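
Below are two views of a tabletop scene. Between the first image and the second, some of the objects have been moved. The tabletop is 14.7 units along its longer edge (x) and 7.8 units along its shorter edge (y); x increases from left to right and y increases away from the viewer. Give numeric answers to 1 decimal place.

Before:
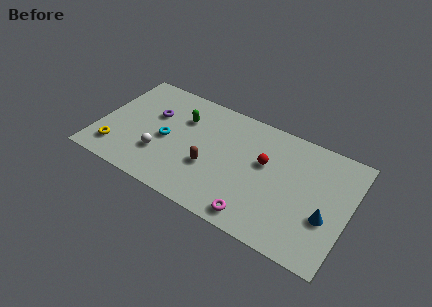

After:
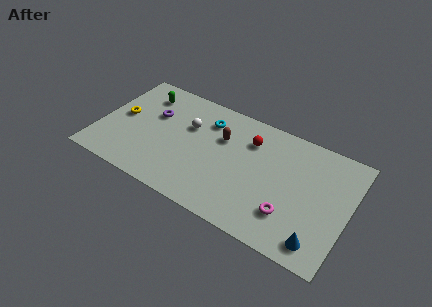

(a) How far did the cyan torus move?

3.2

The cyan torus was near (4.0, 3.6) before and (6.1, 6.0) after, so it travelled √(2.1² + 2.4²) ≈ 3.2 units.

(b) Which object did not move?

the purple torus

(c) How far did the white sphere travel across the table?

3.0

The white sphere moved from about (3.8, 2.4) to (5.1, 5.1), a distance of √(1.3² + 2.7²) ≈ 3.0.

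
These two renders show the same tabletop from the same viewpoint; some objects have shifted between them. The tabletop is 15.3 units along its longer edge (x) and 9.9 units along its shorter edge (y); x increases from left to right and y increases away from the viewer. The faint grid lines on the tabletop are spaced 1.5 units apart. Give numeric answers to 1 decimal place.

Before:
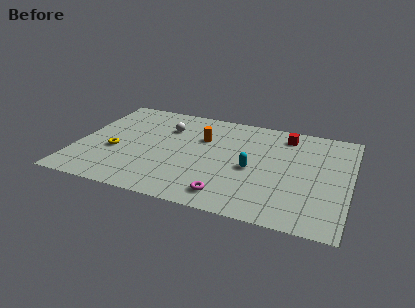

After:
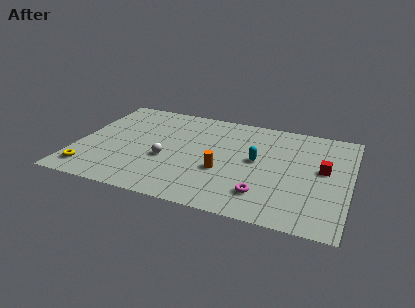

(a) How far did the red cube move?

3.6

The red cube was near (11.5, 8.3) before and (13.8, 5.5) after, so it travelled √(2.3² + 2.8²) ≈ 3.6 units.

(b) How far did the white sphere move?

3.2

From (4.8, 7.1) to (5.1, 3.9), the white sphere covered √(0.3² + 3.2²) ≈ 3.2 units.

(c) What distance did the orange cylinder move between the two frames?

3.2

The orange cylinder moved from about (6.9, 6.6) to (8.3, 3.7), a distance of √(1.4² + 2.9²) ≈ 3.2.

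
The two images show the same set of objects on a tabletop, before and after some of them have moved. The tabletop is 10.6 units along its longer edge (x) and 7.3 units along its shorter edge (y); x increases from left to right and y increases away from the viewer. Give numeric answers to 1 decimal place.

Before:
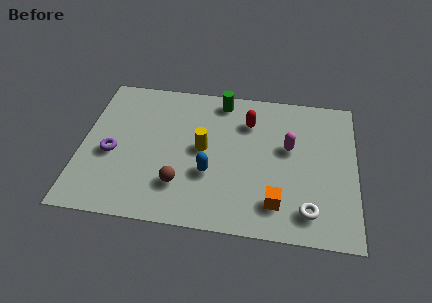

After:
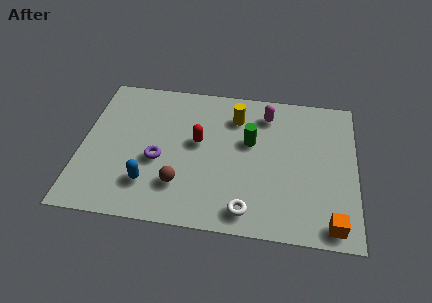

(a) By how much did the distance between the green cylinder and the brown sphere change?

-1.1

They were about 4.7 units apart before and 3.6 after — 1.1 units closer together.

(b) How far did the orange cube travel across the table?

2.2

The orange cube moved from about (7.6, 1.5) to (9.7, 0.8), a distance of √(2.1² + 0.7²) ≈ 2.2.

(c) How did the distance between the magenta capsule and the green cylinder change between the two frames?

-1.8

Before: roughly 3.4 units apart; after: 1.6. That's 1.8 units closer together.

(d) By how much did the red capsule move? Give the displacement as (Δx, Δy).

(-1.9, -1.3)

From the two frames, the red capsule sits at roughly (6.4, 5.4) before and (4.5, 4.1) after.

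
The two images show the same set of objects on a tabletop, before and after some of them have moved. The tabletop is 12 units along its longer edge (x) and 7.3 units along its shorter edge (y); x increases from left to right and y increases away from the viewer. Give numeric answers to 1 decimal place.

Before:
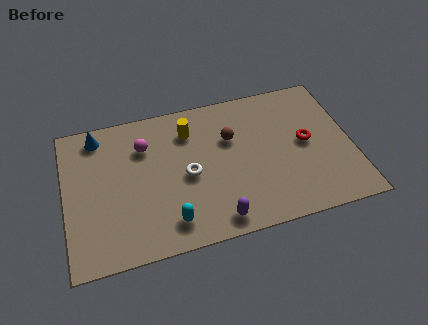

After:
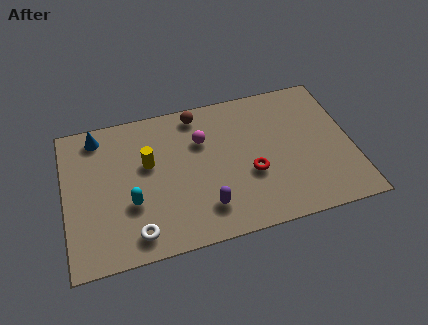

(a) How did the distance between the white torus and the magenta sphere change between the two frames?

+2.4

They were about 2.5 units apart before and 4.9 after — 2.4 units further apart.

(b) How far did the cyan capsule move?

2.0

The cyan capsule was near (4.2, 1.3) before and (2.7, 2.6) after, so it travelled √(1.5² + 1.3²) ≈ 2.0 units.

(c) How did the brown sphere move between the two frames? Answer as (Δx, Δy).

(-1.3, 1.6)

From the two frames, the brown sphere sits at roughly (7.0, 4.8) before and (5.7, 6.4) after.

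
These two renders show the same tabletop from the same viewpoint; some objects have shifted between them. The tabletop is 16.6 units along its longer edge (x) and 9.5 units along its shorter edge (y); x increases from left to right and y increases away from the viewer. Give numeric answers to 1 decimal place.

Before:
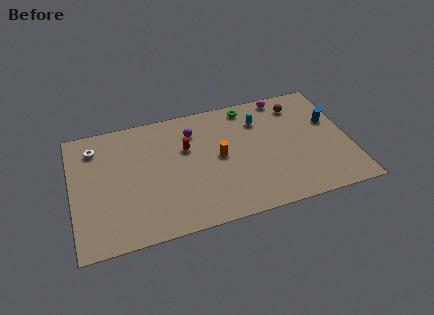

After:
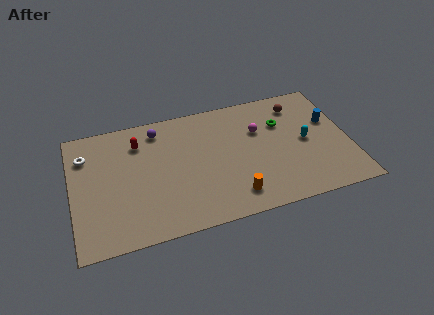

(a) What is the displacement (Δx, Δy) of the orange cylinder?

(0.6, -3.2)

From the two frames, the orange cylinder sits at roughly (8.8, 4.9) before and (9.4, 1.7) after.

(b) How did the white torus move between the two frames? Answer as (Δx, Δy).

(-0.6, -0.5)

The white torus started near (1.5, 7.6) and ended near (0.9, 7.1).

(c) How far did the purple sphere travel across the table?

2.2

The purple sphere was near (7.4, 7.3) before and (5.3, 8.0) after, so it travelled √(2.1² + 0.7²) ≈ 2.2 units.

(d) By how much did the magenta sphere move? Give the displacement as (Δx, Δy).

(-1.7, -2.3)

The magenta sphere was at about (13.0, 8.6) and moved to about (11.3, 6.3).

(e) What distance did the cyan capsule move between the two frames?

3.5

The cyan capsule was near (11.4, 7.1) before and (14.0, 4.7) after, so it travelled √(2.6² + 2.4²) ≈ 3.5 units.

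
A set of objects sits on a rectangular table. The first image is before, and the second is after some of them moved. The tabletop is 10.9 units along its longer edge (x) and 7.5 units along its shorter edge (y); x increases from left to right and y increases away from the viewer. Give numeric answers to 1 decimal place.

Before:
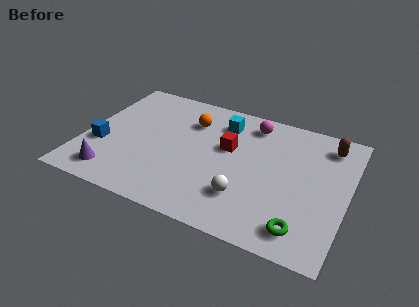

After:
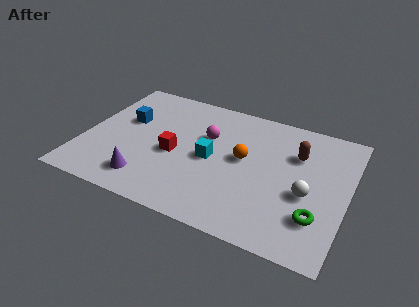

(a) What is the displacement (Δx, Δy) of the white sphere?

(2.4, 1.1)

The white sphere started near (6.9, 2.0) and ended near (9.3, 3.1).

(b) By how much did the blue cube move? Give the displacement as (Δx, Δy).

(0.8, 1.9)

The blue cube was at about (0.8, 2.7) and moved to about (1.6, 4.6).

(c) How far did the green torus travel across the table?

0.9

The green torus was near (9.3, 1.2) before and (9.8, 2.0) after, so it travelled √(0.5² + 0.8²) ≈ 0.9 units.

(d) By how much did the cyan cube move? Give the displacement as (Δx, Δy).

(-0.2, -2.3)

The cyan cube was at about (5.5, 5.9) and moved to about (5.3, 3.6).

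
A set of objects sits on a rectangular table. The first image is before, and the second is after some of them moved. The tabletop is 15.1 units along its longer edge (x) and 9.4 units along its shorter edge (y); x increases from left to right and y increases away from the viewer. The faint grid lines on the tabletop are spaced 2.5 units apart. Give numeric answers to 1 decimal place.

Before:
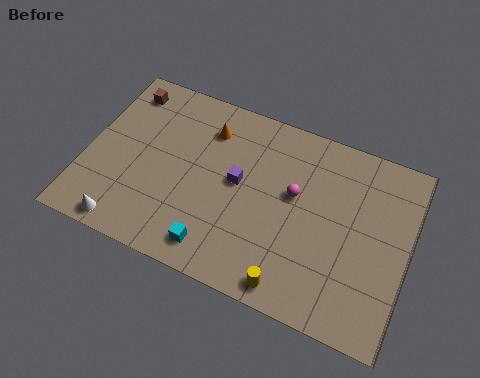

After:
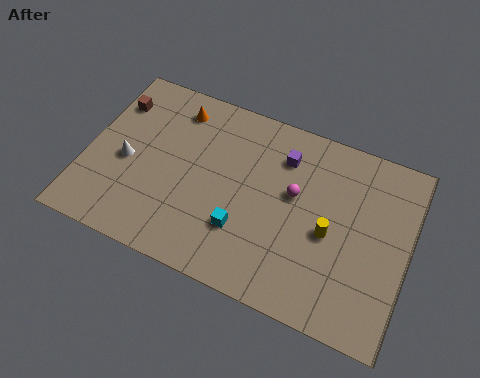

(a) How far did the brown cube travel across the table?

0.9

From (1.3, 7.9) to (0.9, 7.1), the brown cube covered √(0.4² + 0.8²) ≈ 0.9 units.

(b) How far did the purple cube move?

2.8

From (7.1, 5.1) to (9.0, 7.2), the purple cube covered √(1.9² + 2.1²) ≈ 2.8 units.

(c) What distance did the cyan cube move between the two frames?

1.8

From (6.5, 1.4) to (7.6, 2.8), the cyan cube covered √(1.1² + 1.4²) ≈ 1.8 units.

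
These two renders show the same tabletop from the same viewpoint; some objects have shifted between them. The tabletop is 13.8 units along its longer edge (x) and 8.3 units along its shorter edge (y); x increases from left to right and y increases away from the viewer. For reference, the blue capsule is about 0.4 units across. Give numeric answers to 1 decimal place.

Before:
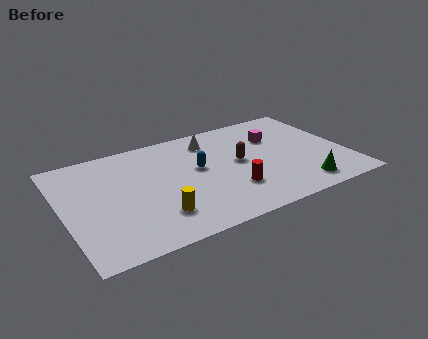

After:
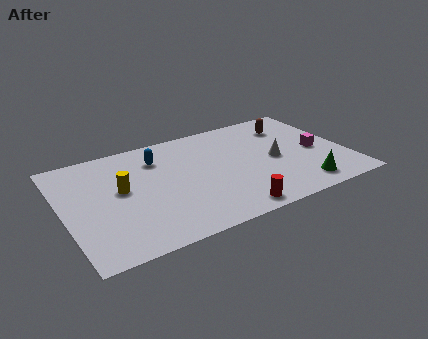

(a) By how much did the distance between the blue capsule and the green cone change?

+2.4

They were about 5.7 units apart before and 8.1 after — 2.4 units further apart.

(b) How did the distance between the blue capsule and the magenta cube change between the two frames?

+3.9

The distance was about 4.1 in the first image and 8.0 in the second, so they moved 3.9 units further apart.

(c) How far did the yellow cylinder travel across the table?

3.0

The yellow cylinder moved from about (4.2, 2.0) to (2.8, 4.6), a distance of √(1.4² + 2.6²) ≈ 3.0.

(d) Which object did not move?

the green cone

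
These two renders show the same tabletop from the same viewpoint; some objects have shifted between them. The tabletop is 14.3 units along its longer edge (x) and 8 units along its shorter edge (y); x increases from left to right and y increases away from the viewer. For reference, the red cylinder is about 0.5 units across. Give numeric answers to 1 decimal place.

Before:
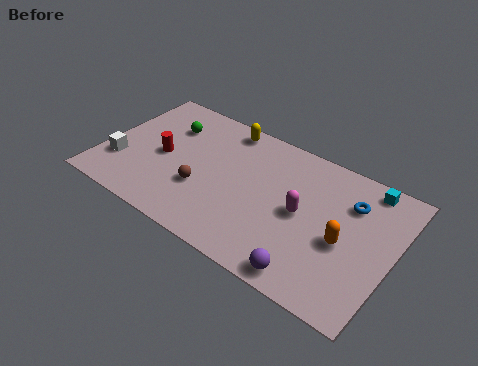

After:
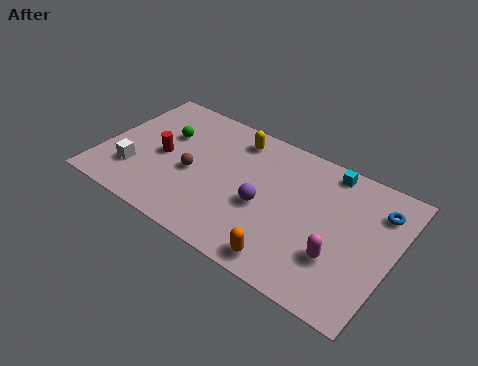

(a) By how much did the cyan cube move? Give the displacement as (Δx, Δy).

(-1.9, 0.0)

The cyan cube started near (12.6, 7.1) and ended near (10.7, 7.1).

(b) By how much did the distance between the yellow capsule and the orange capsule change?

-0.7

The distance was about 7.4 in the first image and 6.7 in the second, so they moved 0.7 units closer together.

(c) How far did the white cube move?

0.8

The white cube was near (1.0, 2.4) before and (1.8, 2.2) after, so it travelled √(0.8² + 0.2²) ≈ 0.8 units.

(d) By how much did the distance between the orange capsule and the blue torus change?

+3.9

Before: roughly 2.3 units apart; after: 6.2. That's 3.9 units further apart.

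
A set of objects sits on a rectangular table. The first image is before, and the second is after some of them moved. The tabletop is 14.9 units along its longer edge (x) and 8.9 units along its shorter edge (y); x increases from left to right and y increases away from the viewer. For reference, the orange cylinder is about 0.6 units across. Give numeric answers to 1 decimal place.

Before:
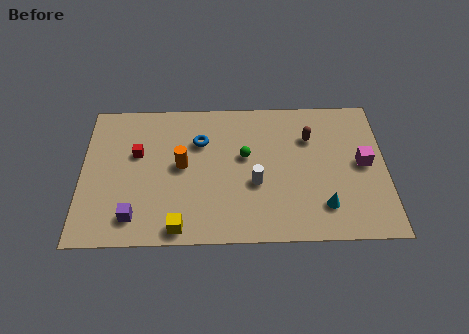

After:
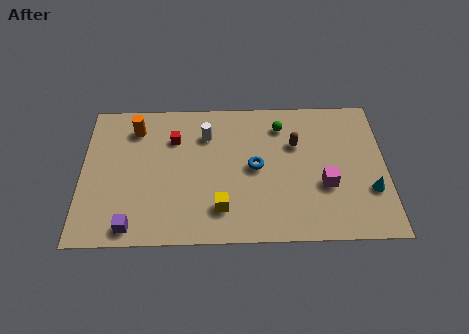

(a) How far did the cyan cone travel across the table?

2.5

The cyan cone moved from about (11.8, 2.0) to (14.1, 2.9), a distance of √(2.3² + 0.9²) ≈ 2.5.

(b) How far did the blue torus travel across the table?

3.2

The blue torus was near (5.8, 6.2) before and (8.5, 4.5) after, so it travelled √(2.7² + 1.7²) ≈ 3.2 units.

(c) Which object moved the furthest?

the white cylinder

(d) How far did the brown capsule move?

0.8

From (11.2, 6.3) to (10.5, 5.9), the brown capsule covered √(0.7² + 0.4²) ≈ 0.8 units.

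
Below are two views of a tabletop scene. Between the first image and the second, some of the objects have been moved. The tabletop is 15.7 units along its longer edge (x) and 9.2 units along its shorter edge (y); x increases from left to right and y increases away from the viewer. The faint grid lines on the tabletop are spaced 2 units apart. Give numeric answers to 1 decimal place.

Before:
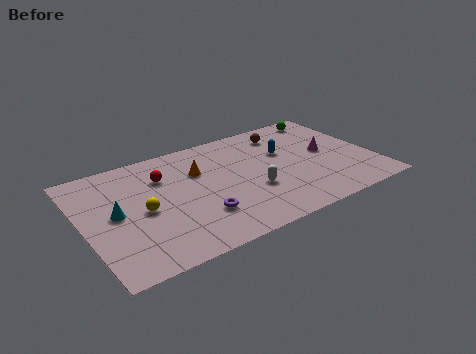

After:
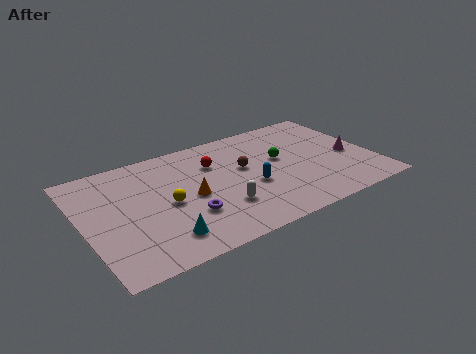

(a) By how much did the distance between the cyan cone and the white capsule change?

-3.9

They were about 7.3 units apart before and 3.4 after — 3.9 units closer together.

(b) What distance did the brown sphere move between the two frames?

3.3

From (11.4, 7.5) to (8.8, 5.4), the brown sphere covered √(2.6² + 2.1²) ≈ 3.3 units.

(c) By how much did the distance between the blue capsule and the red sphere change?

-3.4

The distance was about 6.6 in the first image and 3.2 in the second, so they moved 3.4 units closer together.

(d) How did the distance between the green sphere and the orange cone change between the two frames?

-2.6

They were about 7.8 units apart before and 5.2 after — 2.6 units closer together.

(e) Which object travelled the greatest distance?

the green sphere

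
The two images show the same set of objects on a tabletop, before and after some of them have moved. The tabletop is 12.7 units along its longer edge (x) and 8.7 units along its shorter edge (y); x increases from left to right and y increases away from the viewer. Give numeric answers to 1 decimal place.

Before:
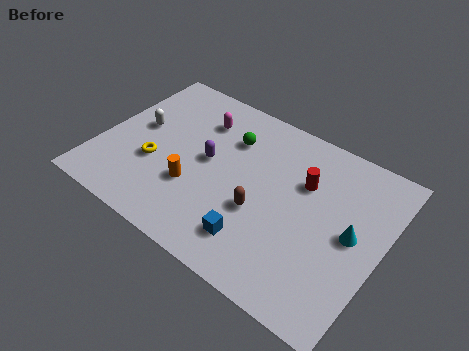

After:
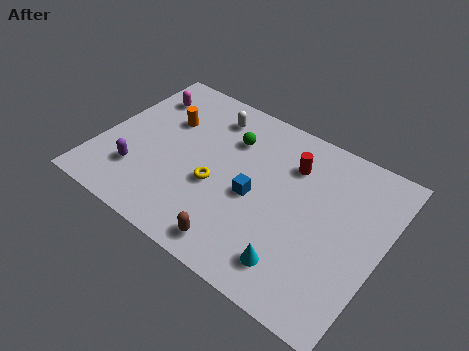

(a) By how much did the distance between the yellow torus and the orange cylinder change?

+1.7

They were about 1.9 units apart before and 3.6 after — 1.7 units further apart.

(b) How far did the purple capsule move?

3.6

The purple capsule moved from about (4.8, 4.6) to (2.0, 2.3), a distance of √(2.8² + 2.3²) ≈ 3.6.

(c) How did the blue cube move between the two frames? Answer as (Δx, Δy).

(-0.5, 2.1)

The blue cube started near (7.6, 1.8) and ended near (7.1, 3.9).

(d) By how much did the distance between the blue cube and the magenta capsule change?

+0.4

They were about 6.0 units apart before and 6.4 after — 0.4 units further apart.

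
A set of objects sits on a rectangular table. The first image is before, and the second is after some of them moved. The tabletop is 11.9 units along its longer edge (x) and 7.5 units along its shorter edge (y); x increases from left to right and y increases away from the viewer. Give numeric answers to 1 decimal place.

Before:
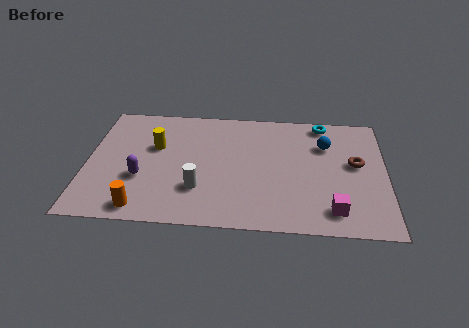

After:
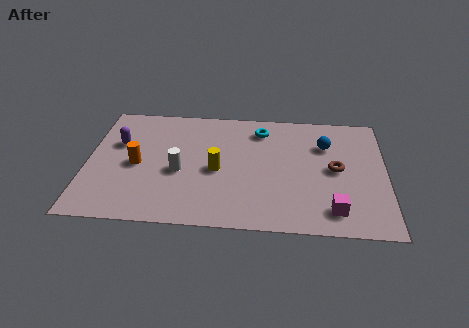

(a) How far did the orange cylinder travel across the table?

2.6

The orange cylinder moved from about (2.3, 0.9) to (2.0, 3.5), a distance of √(0.3² + 2.6²) ≈ 2.6.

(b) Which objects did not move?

the magenta cube and the blue sphere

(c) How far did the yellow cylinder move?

2.8

The yellow cylinder moved from about (2.7, 4.7) to (5.2, 3.4), a distance of √(2.5² + 1.3²) ≈ 2.8.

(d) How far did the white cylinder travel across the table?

1.3

The white cylinder moved from about (4.5, 2.2) to (3.7, 3.2), a distance of √(0.8² + 1.0²) ≈ 1.3.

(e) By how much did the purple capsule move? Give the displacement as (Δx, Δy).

(-1.0, 2.1)

From the two frames, the purple capsule sits at roughly (2.2, 2.7) before and (1.2, 4.8) after.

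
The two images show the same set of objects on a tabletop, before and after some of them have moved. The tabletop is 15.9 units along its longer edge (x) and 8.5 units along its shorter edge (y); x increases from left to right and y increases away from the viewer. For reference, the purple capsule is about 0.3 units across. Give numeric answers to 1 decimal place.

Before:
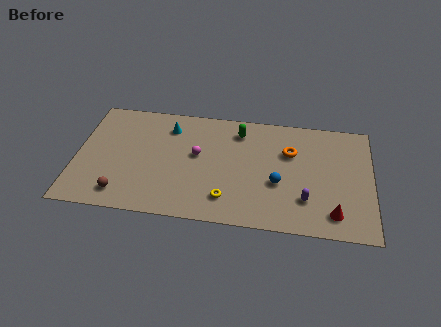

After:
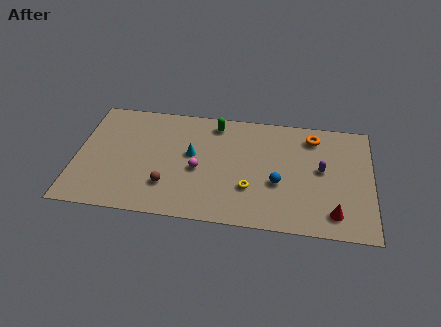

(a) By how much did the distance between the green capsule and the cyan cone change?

-1.0

They were about 3.8 units apart before and 2.8 after — 1.0 units closer together.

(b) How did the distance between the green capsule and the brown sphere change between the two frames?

-2.7

Before: roughly 8.2 units apart; after: 5.5. That's 2.7 units closer together.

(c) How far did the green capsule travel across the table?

1.4

From (8.7, 6.9) to (7.4, 7.3), the green capsule covered √(1.3² + 0.4²) ≈ 1.4 units.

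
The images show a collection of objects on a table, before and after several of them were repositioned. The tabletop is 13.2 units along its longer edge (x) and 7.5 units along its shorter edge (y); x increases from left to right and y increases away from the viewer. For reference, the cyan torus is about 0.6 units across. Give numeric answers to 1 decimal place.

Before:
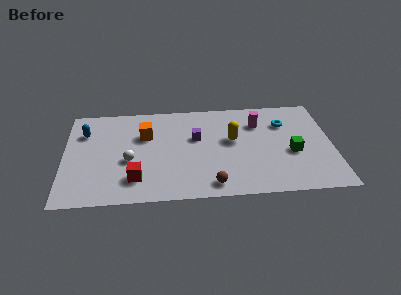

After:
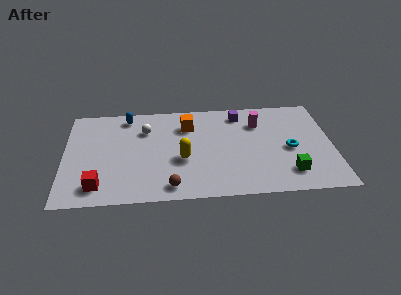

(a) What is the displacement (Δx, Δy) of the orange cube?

(2.1, 0.6)

From the two frames, the orange cube sits at roughly (4.0, 5.0) before and (6.1, 5.6) after.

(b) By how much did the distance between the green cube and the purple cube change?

+0.3

They were about 4.9 units apart before and 5.2 after — 0.3 units further apart.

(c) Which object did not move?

the magenta cylinder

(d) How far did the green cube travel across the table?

1.5

From (11.2, 3.1) to (11.0, 1.6), the green cube covered √(0.2² + 1.5²) ≈ 1.5 units.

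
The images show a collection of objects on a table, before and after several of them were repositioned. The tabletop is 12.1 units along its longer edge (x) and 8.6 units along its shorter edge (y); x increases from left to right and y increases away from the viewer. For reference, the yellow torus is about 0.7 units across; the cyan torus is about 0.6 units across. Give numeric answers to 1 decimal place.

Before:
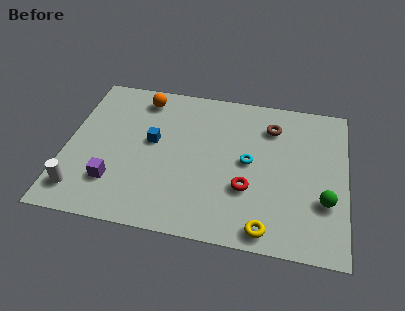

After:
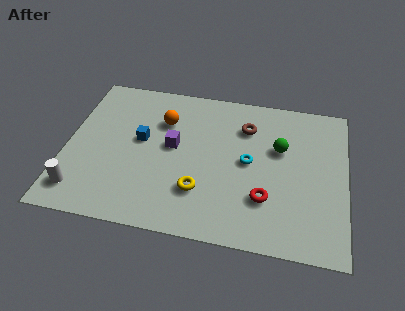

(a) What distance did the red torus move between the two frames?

0.9

From (7.9, 2.9) to (8.7, 2.5), the red torus covered √(0.8² + 0.4²) ≈ 0.9 units.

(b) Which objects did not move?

the white cylinder and the cyan torus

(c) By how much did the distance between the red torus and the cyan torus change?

+0.6

Before: roughly 1.5 units apart; after: 2.1. That's 0.6 units further apart.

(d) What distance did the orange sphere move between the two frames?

1.6

The orange sphere was near (3.1, 7.3) before and (4.1, 6.1) after, so it travelled √(1.0² + 1.2²) ≈ 1.6 units.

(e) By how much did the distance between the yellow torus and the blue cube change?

-2.8

Before: roughly 6.4 units apart; after: 3.6. That's 2.8 units closer together.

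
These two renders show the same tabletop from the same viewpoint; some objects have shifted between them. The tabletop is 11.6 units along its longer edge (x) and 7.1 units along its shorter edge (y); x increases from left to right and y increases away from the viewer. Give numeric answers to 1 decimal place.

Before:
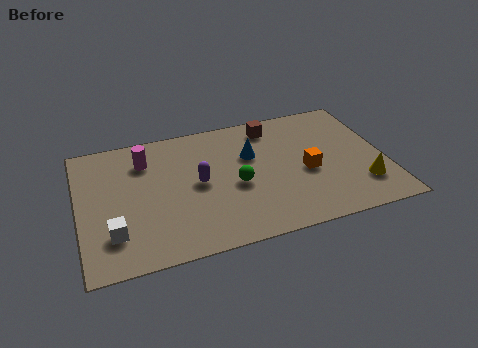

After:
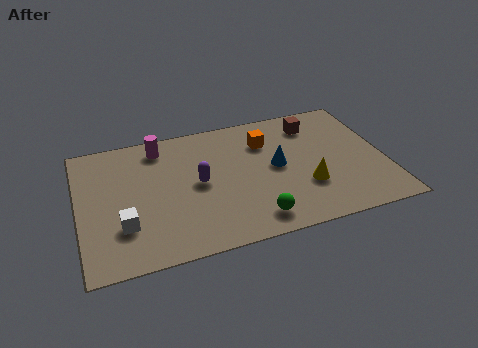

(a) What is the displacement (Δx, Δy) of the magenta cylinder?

(0.6, 0.6)

The magenta cylinder was at about (2.6, 5.4) and moved to about (3.2, 6.0).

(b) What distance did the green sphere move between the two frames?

2.1

From (5.9, 3.1) to (6.4, 1.1), the green sphere covered √(0.5² + 2.0²) ≈ 2.1 units.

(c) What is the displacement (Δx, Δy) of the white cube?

(0.4, 0.3)

The white cube started near (1.2, 1.8) and ended near (1.6, 2.1).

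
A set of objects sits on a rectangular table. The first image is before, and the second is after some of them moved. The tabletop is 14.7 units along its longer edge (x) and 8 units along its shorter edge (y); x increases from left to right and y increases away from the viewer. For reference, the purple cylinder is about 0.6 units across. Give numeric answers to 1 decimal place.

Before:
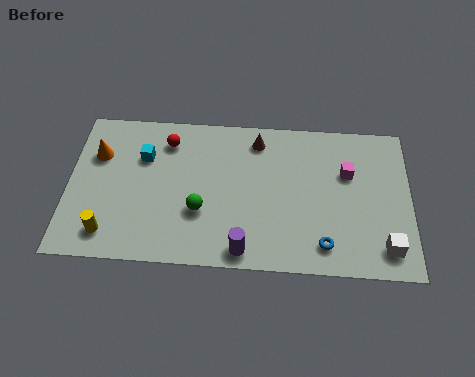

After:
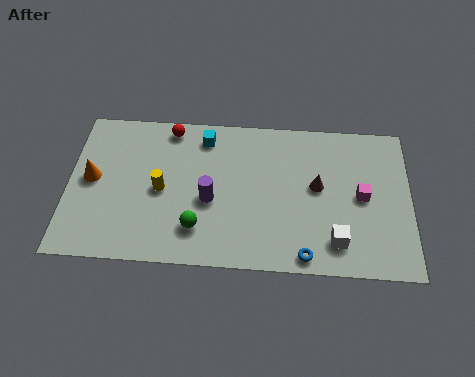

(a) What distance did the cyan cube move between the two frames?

2.9

From (3.2, 5.5) to (5.8, 6.7), the cyan cube covered √(2.6² + 1.2²) ≈ 2.9 units.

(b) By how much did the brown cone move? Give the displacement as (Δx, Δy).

(2.6, -2.3)

From the two frames, the brown cone sits at roughly (8.1, 6.7) before and (10.7, 4.4) after.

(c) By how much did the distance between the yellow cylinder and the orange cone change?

-1.1

The distance was about 4.1 in the first image and 3.0 in the second, so they moved 1.1 units closer together.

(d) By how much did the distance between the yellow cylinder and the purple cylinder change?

-3.7

They were about 5.8 units apart before and 2.1 after — 3.7 units closer together.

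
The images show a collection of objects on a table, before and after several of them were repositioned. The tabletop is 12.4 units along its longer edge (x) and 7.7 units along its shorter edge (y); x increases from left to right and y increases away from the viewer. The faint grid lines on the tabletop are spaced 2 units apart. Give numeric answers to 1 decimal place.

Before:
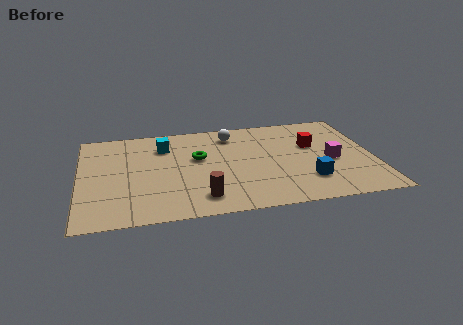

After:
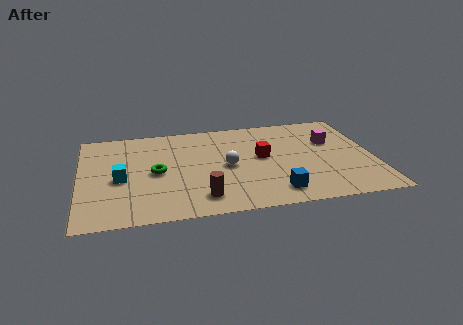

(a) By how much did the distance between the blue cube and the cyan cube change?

-0.3

The distance was about 7.0 in the first image and 6.7 in the second, so they moved 0.3 units closer together.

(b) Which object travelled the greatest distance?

the cyan cube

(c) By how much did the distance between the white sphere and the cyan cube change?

+1.6

The distance was about 2.9 in the first image and 4.5 in the second, so they moved 1.6 units further apart.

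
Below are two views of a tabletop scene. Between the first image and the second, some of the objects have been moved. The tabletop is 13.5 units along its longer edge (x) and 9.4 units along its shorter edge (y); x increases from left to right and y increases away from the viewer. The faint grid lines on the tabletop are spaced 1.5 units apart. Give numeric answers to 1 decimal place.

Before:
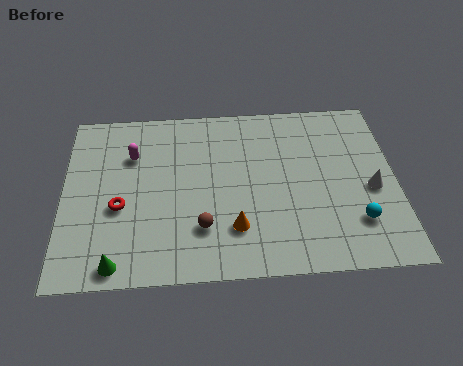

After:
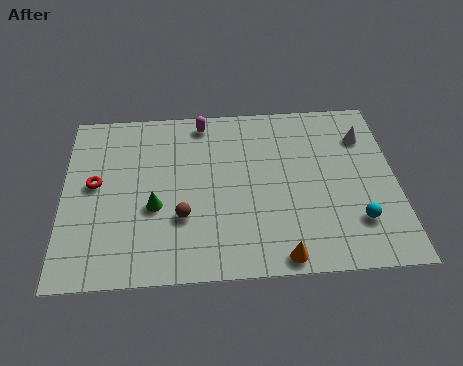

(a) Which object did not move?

the cyan sphere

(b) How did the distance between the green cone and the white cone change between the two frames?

-1.6

The distance was about 10.8 in the first image and 9.2 in the second, so they moved 1.6 units closer together.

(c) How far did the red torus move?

1.6

The red torus was near (2.3, 3.8) before and (1.3, 5.1) after, so it travelled √(1.0² + 1.3²) ≈ 1.6 units.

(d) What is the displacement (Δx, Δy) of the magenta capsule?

(2.9, 1.7)

From the two frames, the magenta capsule sits at roughly (2.8, 6.6) before and (5.7, 8.3) after.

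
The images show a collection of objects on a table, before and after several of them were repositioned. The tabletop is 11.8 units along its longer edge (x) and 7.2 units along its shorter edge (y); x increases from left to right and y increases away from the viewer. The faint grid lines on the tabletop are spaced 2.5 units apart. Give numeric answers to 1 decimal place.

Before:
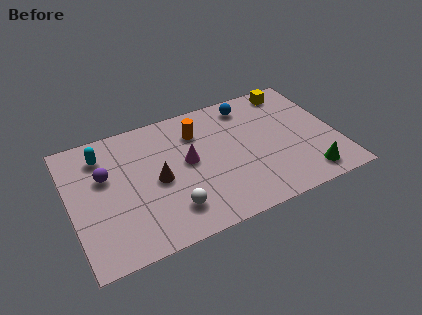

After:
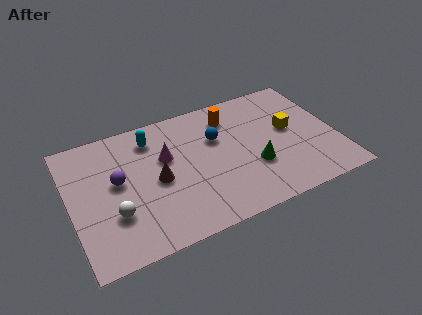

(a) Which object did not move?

the brown cone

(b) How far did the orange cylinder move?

1.5

The orange cylinder was near (5.8, 5.4) before and (7.3, 5.7) after, so it travelled √(1.5² + 0.3²) ≈ 1.5 units.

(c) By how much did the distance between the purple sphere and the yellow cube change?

-1.1

They were about 8.8 units apart before and 7.7 after — 1.1 units closer together.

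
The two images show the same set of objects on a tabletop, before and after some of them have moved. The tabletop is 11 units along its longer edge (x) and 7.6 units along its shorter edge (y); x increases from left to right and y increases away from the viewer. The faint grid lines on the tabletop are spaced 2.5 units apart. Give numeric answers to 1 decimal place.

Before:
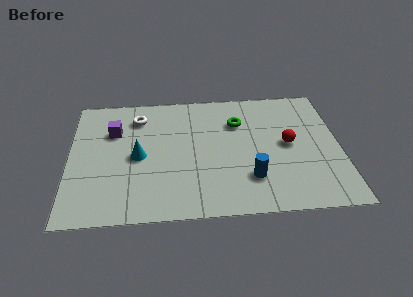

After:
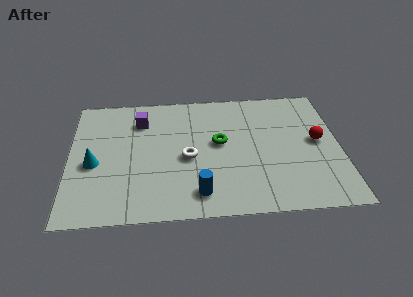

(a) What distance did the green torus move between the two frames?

1.4

The green torus moved from about (6.9, 5.4) to (6.1, 4.2), a distance of √(0.8² + 1.2²) ≈ 1.4.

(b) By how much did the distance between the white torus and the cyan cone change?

+1.4

Before: roughly 2.4 units apart; after: 3.8. That's 1.4 units further apart.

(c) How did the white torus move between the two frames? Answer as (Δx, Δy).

(2.0, -2.6)

The white torus was at about (2.8, 6.0) and moved to about (4.8, 3.4).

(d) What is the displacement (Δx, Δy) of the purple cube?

(1.1, 0.6)

From the two frames, the purple cube sits at roughly (1.8, 5.2) before and (2.9, 5.8) after.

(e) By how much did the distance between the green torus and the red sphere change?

+1.5

The distance was about 2.5 in the first image and 4.0 in the second, so they moved 1.5 units further apart.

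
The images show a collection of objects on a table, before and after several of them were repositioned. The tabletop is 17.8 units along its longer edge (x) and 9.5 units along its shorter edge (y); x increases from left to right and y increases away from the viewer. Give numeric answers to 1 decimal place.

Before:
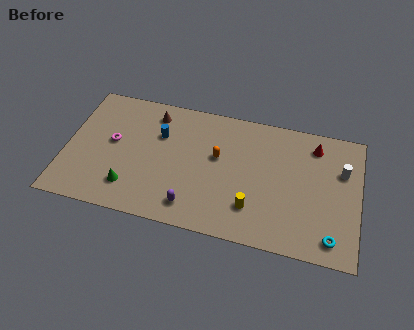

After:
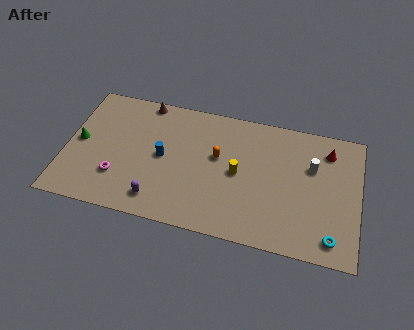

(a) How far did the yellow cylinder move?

2.5

The yellow cylinder moved from about (11.5, 2.4) to (10.5, 4.7), a distance of √(1.0² + 2.3²) ≈ 2.5.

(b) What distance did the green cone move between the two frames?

4.3

The green cone was near (4.1, 2.1) before and (0.8, 4.8) after, so it travelled √(3.3² + 2.7²) ≈ 4.3 units.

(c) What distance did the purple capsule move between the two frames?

2.1

The purple capsule was near (7.9, 1.6) before and (5.8, 1.6) after, so it travelled √(2.1² + 0.0²) ≈ 2.1 units.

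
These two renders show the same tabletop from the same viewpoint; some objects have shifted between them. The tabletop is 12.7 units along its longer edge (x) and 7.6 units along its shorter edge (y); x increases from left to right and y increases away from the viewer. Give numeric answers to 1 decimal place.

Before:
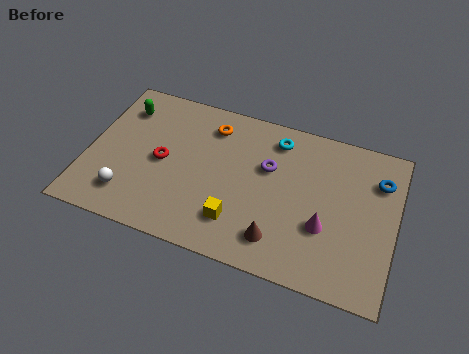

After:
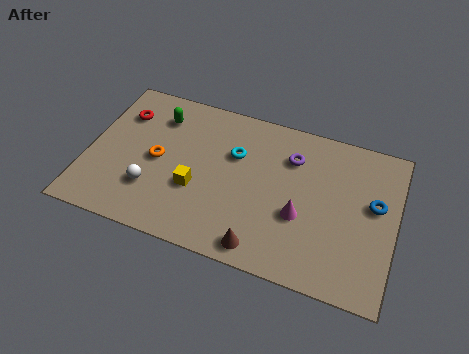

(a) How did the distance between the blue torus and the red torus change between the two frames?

+1.7

The distance was about 9.0 in the first image and 10.7 in the second, so they moved 1.7 units further apart.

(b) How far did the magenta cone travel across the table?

1.0

The magenta cone moved from about (9.9, 2.7) to (8.9, 2.9), a distance of √(1.0² + 0.2²) ≈ 1.0.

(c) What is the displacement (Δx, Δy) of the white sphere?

(0.9, 0.6)

The white sphere started near (1.9, 1.6) and ended near (2.8, 2.2).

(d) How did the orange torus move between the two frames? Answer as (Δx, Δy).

(-2.0, -2.4)

From the two frames, the orange torus sits at roughly (4.9, 6.1) before and (2.9, 3.7) after.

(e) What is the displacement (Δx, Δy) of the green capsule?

(1.5, 0.0)

The green capsule started near (1.2, 5.9) and ended near (2.7, 5.9).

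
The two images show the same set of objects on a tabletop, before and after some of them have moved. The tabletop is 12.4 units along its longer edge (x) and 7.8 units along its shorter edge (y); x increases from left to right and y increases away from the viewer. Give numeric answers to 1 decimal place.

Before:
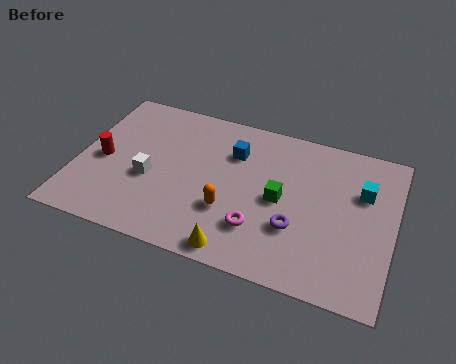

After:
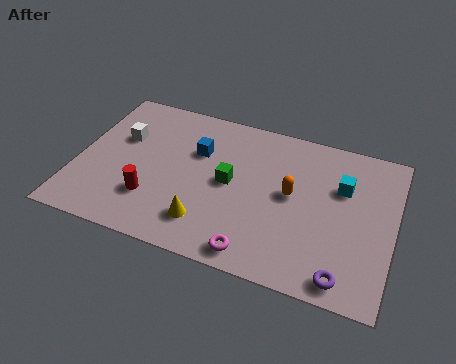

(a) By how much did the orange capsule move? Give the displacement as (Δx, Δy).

(2.3, 1.6)

From the two frames, the orange capsule sits at roughly (6.1, 2.6) before and (8.4, 4.2) after.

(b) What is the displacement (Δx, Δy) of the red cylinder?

(2.1, -1.4)

The red cylinder started near (1.0, 3.6) and ended near (3.1, 2.2).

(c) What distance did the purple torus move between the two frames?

2.6

The purple torus was near (8.7, 2.6) before and (10.7, 0.9) after, so it travelled √(2.0² + 1.7²) ≈ 2.6 units.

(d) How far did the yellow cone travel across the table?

1.6

The yellow cone was near (6.6, 0.8) before and (5.3, 1.7) after, so it travelled √(1.3² + 0.9²) ≈ 1.6 units.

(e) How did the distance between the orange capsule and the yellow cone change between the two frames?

+2.1

Before: roughly 1.9 units apart; after: 4.0. That's 2.1 units further apart.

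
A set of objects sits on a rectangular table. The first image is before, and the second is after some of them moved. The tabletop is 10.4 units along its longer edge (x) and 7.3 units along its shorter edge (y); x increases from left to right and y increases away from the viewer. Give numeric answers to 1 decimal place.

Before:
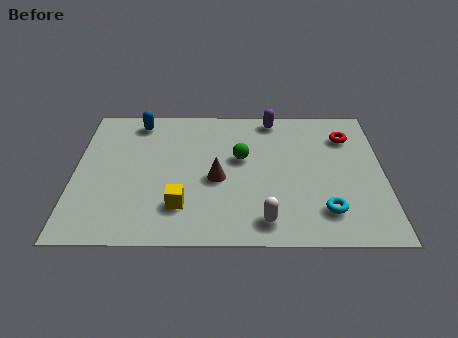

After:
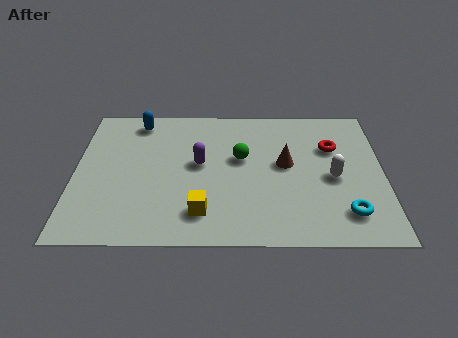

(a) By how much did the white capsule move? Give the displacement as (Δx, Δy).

(2.3, 2.2)

The white capsule was at about (6.4, 1.1) and moved to about (8.7, 3.3).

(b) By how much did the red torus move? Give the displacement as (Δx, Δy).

(-0.5, -0.6)

The red torus was at about (9.2, 5.5) and moved to about (8.7, 4.9).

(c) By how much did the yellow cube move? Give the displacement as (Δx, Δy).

(0.7, -0.3)

The yellow cube was at about (3.6, 1.8) and moved to about (4.3, 1.5).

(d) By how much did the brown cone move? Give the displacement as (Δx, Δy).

(2.3, 0.8)

From the two frames, the brown cone sits at roughly (4.8, 3.2) before and (7.1, 4.0) after.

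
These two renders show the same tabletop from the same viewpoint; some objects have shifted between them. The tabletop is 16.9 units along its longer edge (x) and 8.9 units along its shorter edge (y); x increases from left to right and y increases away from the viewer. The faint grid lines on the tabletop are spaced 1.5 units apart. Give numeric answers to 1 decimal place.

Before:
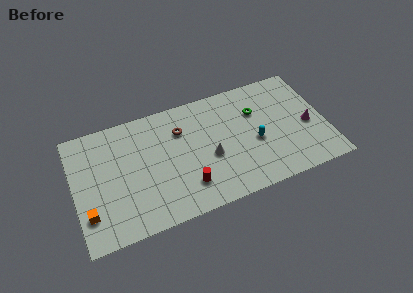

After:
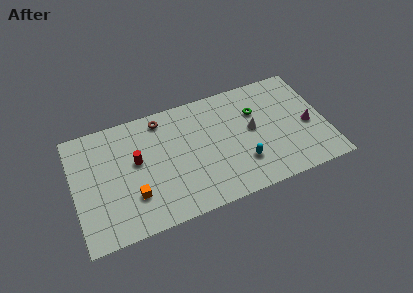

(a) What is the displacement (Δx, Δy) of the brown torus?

(-1.2, 1.3)

The brown torus was at about (7.3, 6.4) and moved to about (6.1, 7.7).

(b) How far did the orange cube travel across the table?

3.0

The orange cube moved from about (0.8, 2.3) to (3.8, 2.6), a distance of √(3.0² + 0.3²) ≈ 3.0.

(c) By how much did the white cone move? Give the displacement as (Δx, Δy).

(3.0, 1.1)

The white cone started near (9.0, 3.7) and ended near (12.0, 4.8).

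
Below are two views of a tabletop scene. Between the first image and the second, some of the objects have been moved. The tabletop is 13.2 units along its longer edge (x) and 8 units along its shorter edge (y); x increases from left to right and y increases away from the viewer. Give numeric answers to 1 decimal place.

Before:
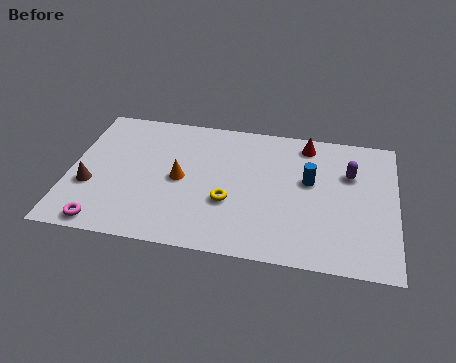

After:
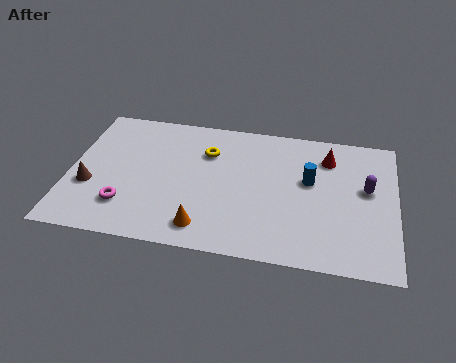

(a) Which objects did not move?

the blue cylinder and the brown cone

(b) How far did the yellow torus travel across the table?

3.0

The yellow torus moved from about (6.5, 2.9) to (5.5, 5.7), a distance of √(1.0² + 2.8²) ≈ 3.0.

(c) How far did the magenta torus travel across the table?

1.4

The magenta torus was near (1.6, 0.8) before and (2.4, 2.0) after, so it travelled √(0.8² + 1.2²) ≈ 1.4 units.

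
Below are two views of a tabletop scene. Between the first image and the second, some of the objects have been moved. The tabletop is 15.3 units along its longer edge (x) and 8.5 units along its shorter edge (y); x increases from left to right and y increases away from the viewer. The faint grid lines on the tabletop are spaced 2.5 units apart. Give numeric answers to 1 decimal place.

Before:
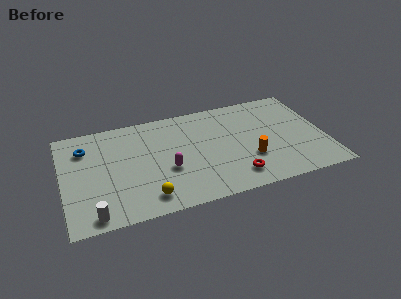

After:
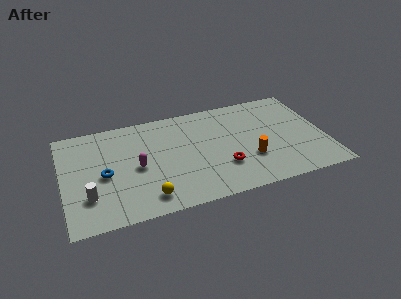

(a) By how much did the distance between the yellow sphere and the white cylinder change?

+0.3

They were about 3.1 units apart before and 3.4 after — 0.3 units further apart.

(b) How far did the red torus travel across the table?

1.2

The red torus moved from about (9.8, 1.6) to (9.2, 2.6), a distance of √(0.6² + 1.0²) ≈ 1.2.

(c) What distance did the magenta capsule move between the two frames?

1.8

The magenta capsule moved from about (6.0, 3.3) to (4.3, 4.0), a distance of √(1.7² + 0.7²) ≈ 1.8.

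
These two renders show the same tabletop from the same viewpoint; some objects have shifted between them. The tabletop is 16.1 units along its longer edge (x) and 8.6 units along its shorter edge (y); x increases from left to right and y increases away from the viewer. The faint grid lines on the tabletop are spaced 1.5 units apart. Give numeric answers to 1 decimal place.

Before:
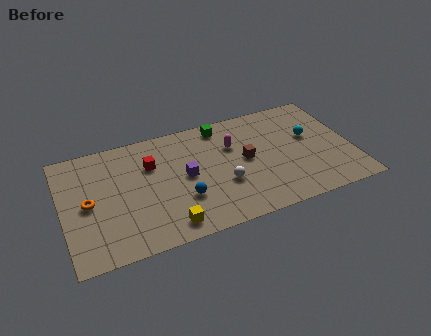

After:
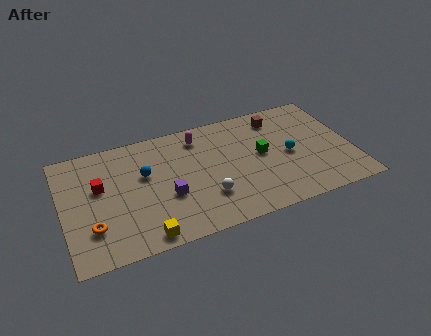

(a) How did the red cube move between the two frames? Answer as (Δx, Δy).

(-2.9, -0.7)

The red cube was at about (5.0, 5.9) and moved to about (2.1, 5.2).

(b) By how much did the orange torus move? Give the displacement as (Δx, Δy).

(0.1, -1.8)

From the two frames, the orange torus sits at roughly (1.4, 4.2) before and (1.5, 2.4) after.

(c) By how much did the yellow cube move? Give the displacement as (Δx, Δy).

(-1.3, -0.3)

The yellow cube was at about (5.5, 1.2) and moved to about (4.2, 0.9).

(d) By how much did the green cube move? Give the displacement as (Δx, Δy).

(2.0, -2.9)

The green cube started near (9.1, 7.5) and ended near (11.1, 4.6).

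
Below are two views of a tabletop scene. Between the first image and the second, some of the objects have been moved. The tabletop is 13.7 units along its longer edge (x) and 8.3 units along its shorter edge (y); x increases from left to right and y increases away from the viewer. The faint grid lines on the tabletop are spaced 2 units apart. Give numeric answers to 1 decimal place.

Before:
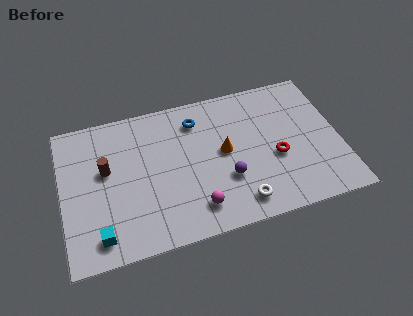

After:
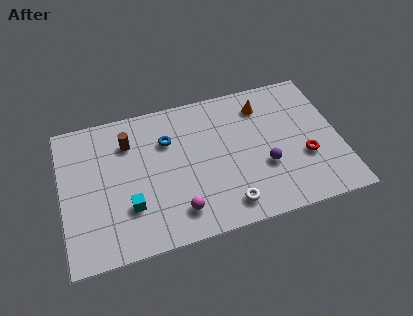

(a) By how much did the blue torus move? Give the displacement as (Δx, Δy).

(-1.5, -0.8)

From the two frames, the blue torus sits at roughly (6.8, 6.6) before and (5.3, 5.8) after.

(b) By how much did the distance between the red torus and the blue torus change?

+2.3

They were about 4.9 units apart before and 7.2 after — 2.3 units further apart.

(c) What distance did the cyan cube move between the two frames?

1.9

The cyan cube moved from about (1.7, 1.3) to (3.2, 2.5), a distance of √(1.5² + 1.2²) ≈ 1.9.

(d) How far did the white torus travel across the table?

0.6

From (8.5, 1.3) to (7.9, 1.3), the white torus covered √(0.6² + 0.0²) ≈ 0.6 units.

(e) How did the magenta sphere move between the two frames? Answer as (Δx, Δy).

(-0.9, 0.0)

From the two frames, the magenta sphere sits at roughly (6.4, 1.6) before and (5.5, 1.6) after.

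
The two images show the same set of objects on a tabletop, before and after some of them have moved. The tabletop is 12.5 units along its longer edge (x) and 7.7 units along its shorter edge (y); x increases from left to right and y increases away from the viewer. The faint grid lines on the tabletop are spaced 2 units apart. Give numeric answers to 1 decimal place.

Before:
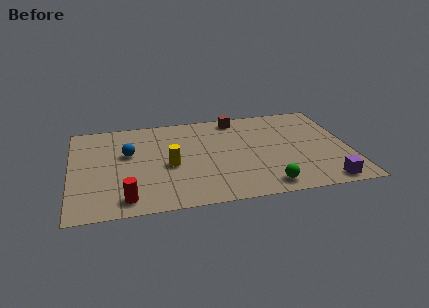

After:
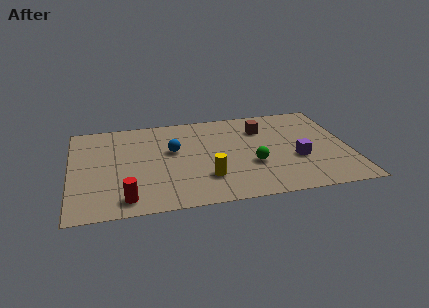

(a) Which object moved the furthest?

the purple cube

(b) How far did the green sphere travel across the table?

1.9

From (8.6, 1.0) to (8.1, 2.8), the green sphere covered √(0.5² + 1.8²) ≈ 1.9 units.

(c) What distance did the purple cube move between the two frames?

2.4

The purple cube moved from about (11.2, 0.8) to (10.1, 2.9), a distance of √(1.1² + 2.1²) ≈ 2.4.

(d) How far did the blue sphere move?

2.0

From (2.6, 4.7) to (4.6, 4.6), the blue sphere covered √(2.0² + 0.1²) ≈ 2.0 units.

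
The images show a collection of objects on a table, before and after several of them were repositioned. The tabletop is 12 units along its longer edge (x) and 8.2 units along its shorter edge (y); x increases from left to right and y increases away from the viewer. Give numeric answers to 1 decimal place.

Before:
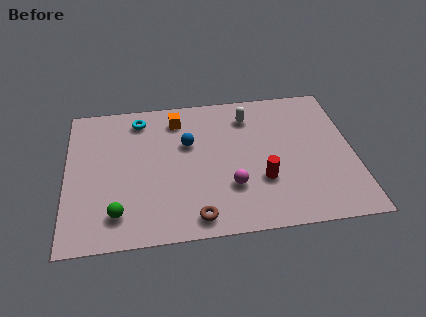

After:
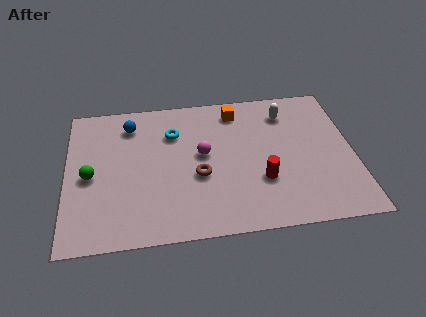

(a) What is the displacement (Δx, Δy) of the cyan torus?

(1.4, -1.0)

The cyan torus was at about (3.1, 6.9) and moved to about (4.5, 5.9).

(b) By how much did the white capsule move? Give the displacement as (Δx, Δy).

(1.6, 0.0)

From the two frames, the white capsule sits at roughly (7.7, 6.5) before and (9.3, 6.5) after.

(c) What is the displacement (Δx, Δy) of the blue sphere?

(-2.4, 1.4)

The blue sphere started near (5.1, 5.2) and ended near (2.7, 6.6).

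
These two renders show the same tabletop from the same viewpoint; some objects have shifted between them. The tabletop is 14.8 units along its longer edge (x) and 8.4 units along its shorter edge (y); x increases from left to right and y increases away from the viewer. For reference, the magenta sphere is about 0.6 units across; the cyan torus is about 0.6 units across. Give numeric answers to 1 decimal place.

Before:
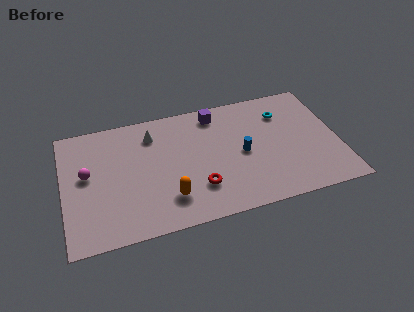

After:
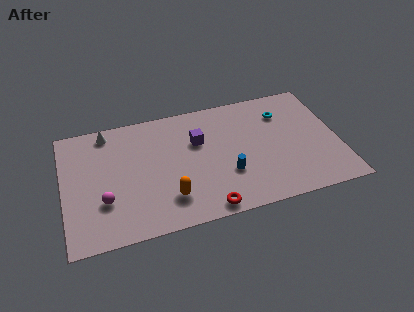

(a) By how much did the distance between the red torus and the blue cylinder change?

-0.6

The distance was about 3.0 in the first image and 2.4 in the second, so they moved 0.6 units closer together.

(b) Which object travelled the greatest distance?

the white cone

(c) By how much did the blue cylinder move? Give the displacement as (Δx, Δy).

(-0.9, -1.2)

The blue cylinder was at about (9.6, 4.0) and moved to about (8.7, 2.8).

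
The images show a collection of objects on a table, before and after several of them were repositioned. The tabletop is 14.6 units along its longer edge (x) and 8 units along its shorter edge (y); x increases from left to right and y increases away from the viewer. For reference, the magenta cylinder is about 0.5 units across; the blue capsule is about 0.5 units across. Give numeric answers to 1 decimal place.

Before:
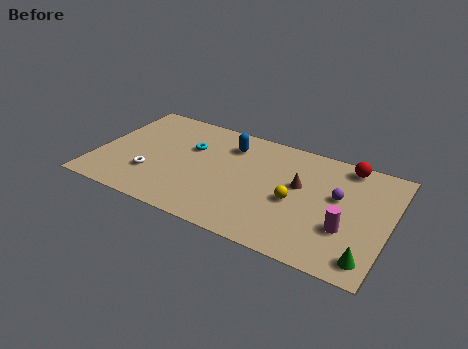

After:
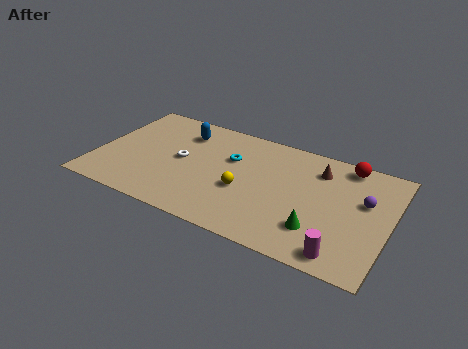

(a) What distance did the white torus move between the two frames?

2.1

The white torus moved from about (2.9, 2.4) to (4.2, 4.1), a distance of √(1.3² + 1.7²) ≈ 2.1.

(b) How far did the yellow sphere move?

2.5

The yellow sphere was near (10.0, 3.5) before and (7.5, 3.2) after, so it travelled √(2.5² + 0.3²) ≈ 2.5 units.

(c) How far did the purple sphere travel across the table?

1.3

The purple sphere was near (12.0, 4.7) before and (13.3, 4.9) after, so it travelled √(1.3² + 0.2²) ≈ 1.3 units.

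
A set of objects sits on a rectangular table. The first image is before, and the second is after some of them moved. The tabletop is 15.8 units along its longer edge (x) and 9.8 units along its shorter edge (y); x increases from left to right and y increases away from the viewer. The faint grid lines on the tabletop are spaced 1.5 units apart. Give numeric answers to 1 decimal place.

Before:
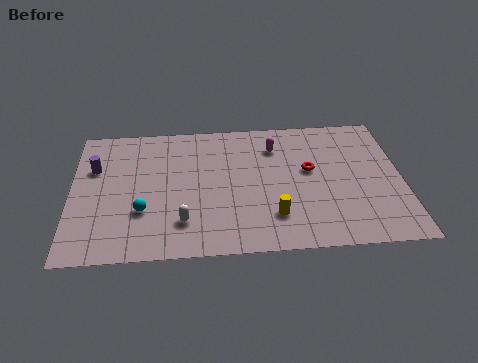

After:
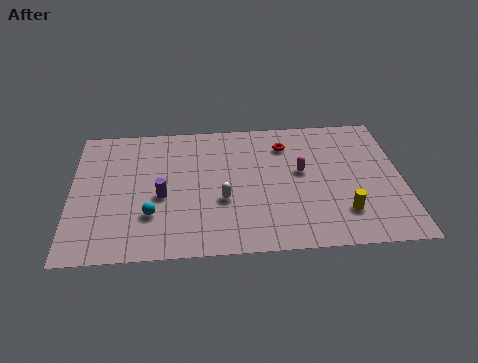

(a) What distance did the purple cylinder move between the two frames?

3.9

The purple cylinder was near (1.1, 6.5) before and (4.3, 4.2) after, so it travelled √(3.2² + 2.3²) ≈ 3.9 units.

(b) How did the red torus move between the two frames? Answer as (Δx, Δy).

(-1.1, 2.0)

The red torus was at about (11.4, 5.6) and moved to about (10.3, 7.6).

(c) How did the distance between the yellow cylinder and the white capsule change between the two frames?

+1.5

The distance was about 4.3 in the first image and 5.8 in the second, so they moved 1.5 units further apart.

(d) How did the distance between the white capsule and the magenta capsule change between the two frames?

-2.7

Before: roughly 6.9 units apart; after: 4.2. That's 2.7 units closer together.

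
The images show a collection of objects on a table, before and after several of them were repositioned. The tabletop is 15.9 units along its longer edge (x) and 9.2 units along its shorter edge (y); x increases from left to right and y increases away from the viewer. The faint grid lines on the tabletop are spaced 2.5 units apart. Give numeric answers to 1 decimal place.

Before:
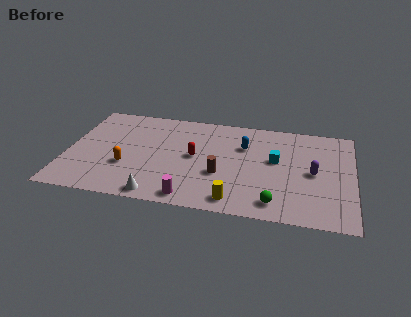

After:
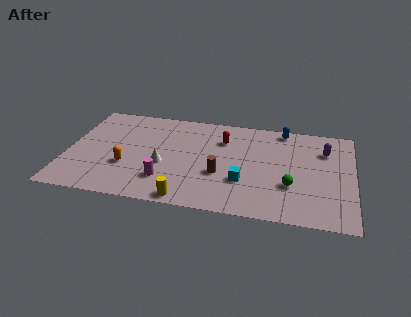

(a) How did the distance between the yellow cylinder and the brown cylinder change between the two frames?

+0.7

Before: roughly 2.4 units apart; after: 3.1. That's 0.7 units further apart.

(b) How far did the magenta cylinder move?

2.0

The magenta cylinder moved from about (7.1, 1.0) to (5.6, 2.3), a distance of √(1.5² + 1.3²) ≈ 2.0.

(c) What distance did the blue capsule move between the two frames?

2.9

The blue capsule was near (9.8, 6.3) before and (11.9, 8.3) after, so it travelled √(2.1² + 2.0²) ≈ 2.9 units.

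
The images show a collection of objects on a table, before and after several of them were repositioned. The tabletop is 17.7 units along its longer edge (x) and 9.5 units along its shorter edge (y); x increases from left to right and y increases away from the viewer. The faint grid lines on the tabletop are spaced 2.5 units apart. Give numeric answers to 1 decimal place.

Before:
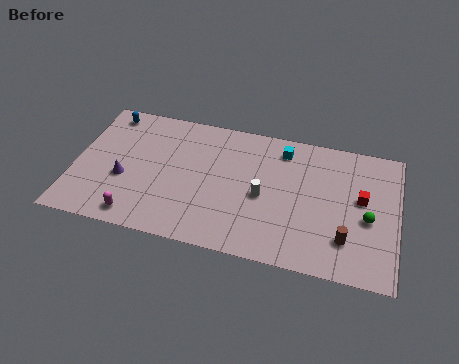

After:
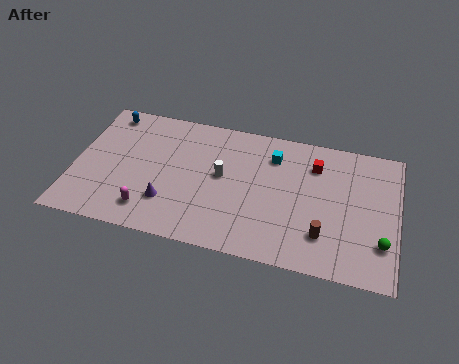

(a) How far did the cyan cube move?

0.8

From (11.3, 7.9) to (10.8, 7.3), the cyan cube covered √(0.5² + 0.6²) ≈ 0.8 units.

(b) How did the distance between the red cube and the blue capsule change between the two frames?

-2.8

The distance was about 14.5 in the first image and 11.7 in the second, so they moved 2.8 units closer together.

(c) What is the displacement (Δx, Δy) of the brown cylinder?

(-1.2, 0.0)

The brown cylinder started near (15.0, 2.4) and ended near (13.8, 2.4).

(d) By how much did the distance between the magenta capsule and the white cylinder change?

-2.3

The distance was about 7.4 in the first image and 5.1 in the second, so they moved 2.3 units closer together.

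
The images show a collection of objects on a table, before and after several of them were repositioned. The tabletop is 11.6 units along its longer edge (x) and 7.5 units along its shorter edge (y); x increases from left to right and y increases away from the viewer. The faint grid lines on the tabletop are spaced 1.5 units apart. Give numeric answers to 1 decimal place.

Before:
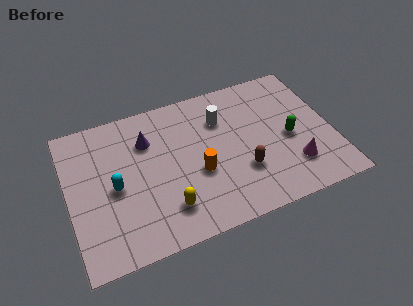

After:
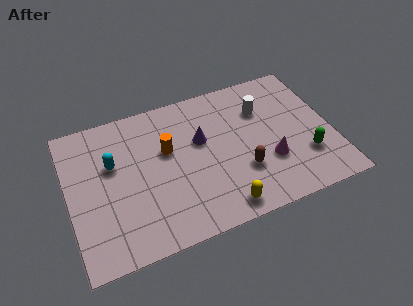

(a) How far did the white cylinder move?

1.8

From (6.9, 5.4) to (8.7, 5.3), the white cylinder covered √(1.8² + 0.1²) ≈ 1.8 units.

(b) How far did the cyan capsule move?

1.2

The cyan capsule moved from about (2.0, 3.5) to (2.0, 4.7), a distance of √(0.0² + 1.2²) ≈ 1.2.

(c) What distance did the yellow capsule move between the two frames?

2.4

From (4.1, 1.7) to (6.4, 0.9), the yellow capsule covered √(2.3² + 0.8²) ≈ 2.4 units.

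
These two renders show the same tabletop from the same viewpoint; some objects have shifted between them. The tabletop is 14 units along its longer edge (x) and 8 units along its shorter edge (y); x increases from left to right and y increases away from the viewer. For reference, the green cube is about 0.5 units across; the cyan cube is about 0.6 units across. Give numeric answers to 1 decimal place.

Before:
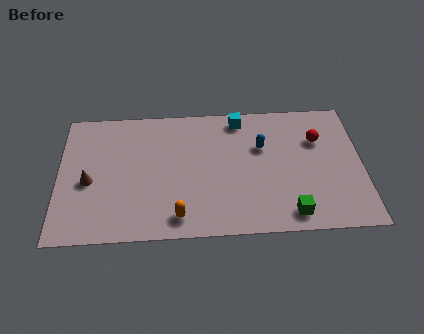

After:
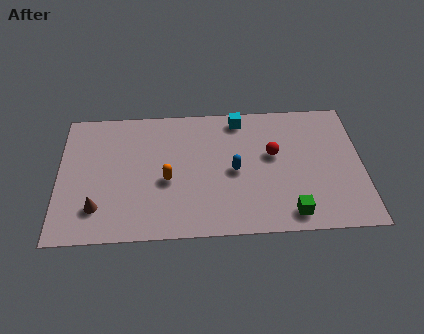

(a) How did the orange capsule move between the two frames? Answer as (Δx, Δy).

(-0.5, 2.2)

The orange capsule was at about (5.5, 1.2) and moved to about (5.0, 3.4).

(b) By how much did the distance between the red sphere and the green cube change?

-0.9

Before: roughly 4.6 units apart; after: 3.7. That's 0.9 units closer together.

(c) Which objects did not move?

the cyan cube and the green cube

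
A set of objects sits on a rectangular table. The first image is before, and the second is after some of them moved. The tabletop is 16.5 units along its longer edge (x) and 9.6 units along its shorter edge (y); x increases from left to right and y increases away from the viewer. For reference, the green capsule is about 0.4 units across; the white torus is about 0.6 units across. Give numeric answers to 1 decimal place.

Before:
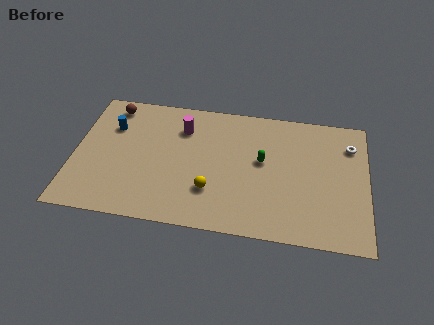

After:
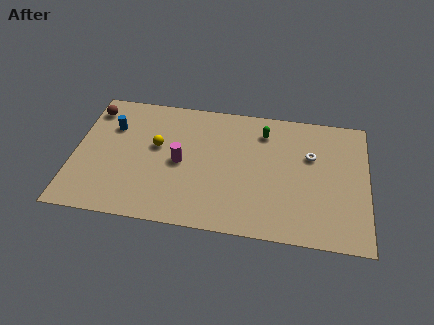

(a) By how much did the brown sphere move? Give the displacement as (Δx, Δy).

(-1.1, -0.4)

From the two frames, the brown sphere sits at roughly (1.9, 8.3) before and (0.8, 7.9) after.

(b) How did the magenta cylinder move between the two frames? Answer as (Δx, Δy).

(0.0, -2.6)

The magenta cylinder was at about (6.0, 7.2) and moved to about (6.0, 4.6).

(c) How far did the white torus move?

2.5

The white torus was near (15.5, 7.3) before and (13.3, 6.2) after, so it travelled √(2.2² + 1.1²) ≈ 2.5 units.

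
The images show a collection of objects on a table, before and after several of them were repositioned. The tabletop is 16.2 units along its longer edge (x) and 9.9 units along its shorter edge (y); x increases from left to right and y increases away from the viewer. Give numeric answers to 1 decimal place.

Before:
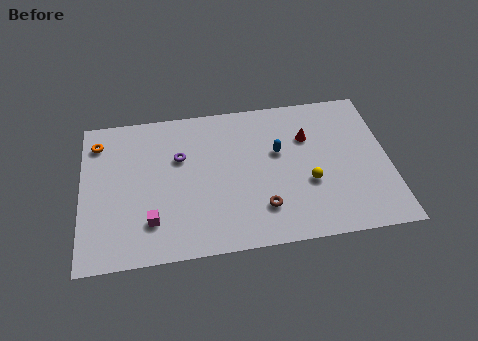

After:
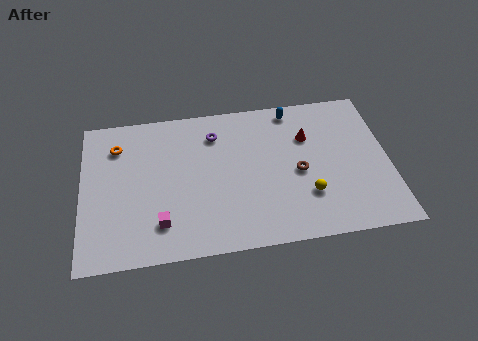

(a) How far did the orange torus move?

1.1

From (0.9, 8.0) to (1.9, 7.6), the orange torus covered √(1.0² + 0.4²) ≈ 1.1 units.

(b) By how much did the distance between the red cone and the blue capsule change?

+0.3

The distance was about 1.8 in the first image and 2.1 in the second, so they moved 0.3 units further apart.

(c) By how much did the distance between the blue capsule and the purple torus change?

-0.9

Before: roughly 5.2 units apart; after: 4.3. That's 0.9 units closer together.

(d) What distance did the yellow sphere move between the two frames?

0.8

The yellow sphere was near (11.9, 3.7) before and (11.8, 2.9) after, so it travelled √(0.1² + 0.8²) ≈ 0.8 units.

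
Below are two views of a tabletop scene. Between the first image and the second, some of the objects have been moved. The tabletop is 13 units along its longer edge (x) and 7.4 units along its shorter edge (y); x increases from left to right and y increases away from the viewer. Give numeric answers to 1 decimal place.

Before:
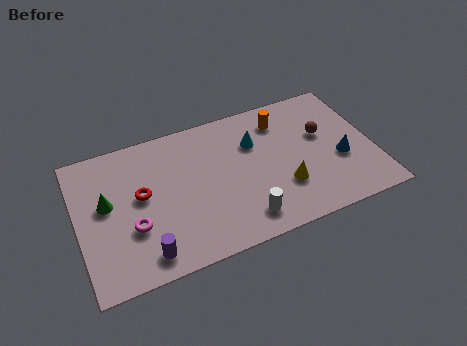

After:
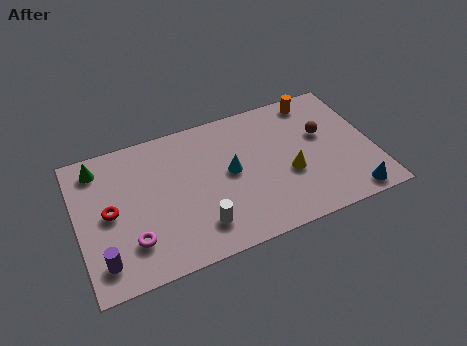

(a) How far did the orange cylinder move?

1.7

The orange cylinder was near (9.2, 5.9) before and (10.8, 6.5) after, so it travelled √(1.6² + 0.6²) ≈ 1.7 units.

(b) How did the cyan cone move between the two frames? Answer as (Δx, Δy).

(-1.2, -1.2)

From the two frames, the cyan cone sits at roughly (7.9, 5.1) before and (6.7, 3.9) after.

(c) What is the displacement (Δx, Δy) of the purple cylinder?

(-1.8, 0.3)

The purple cylinder started near (2.7, 1.1) and ended near (0.9, 1.4).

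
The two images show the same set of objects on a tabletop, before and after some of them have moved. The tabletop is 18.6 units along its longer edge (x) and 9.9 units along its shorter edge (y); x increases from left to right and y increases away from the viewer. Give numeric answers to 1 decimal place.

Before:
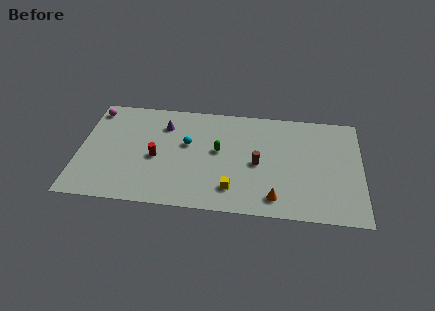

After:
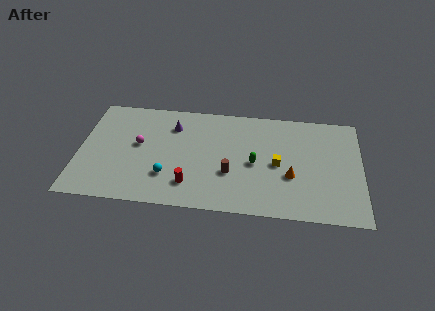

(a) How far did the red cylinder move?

3.2

The red cylinder moved from about (5.1, 4.4) to (7.4, 2.2), a distance of √(2.3² + 2.2²) ≈ 3.2.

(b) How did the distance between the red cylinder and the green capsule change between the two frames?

+0.6

They were about 4.2 units apart before and 4.8 after — 0.6 units further apart.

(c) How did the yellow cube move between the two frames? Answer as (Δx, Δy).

(2.9, 2.6)

From the two frames, the yellow cube sits at roughly (10.2, 2.1) before and (13.1, 4.7) after.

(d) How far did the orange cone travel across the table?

2.3

From (13.0, 1.6) to (14.0, 3.7), the orange cone covered √(1.0² + 2.1²) ≈ 2.3 units.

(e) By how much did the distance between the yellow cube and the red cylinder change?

+0.6

They were about 5.6 units apart before and 6.2 after — 0.6 units further apart.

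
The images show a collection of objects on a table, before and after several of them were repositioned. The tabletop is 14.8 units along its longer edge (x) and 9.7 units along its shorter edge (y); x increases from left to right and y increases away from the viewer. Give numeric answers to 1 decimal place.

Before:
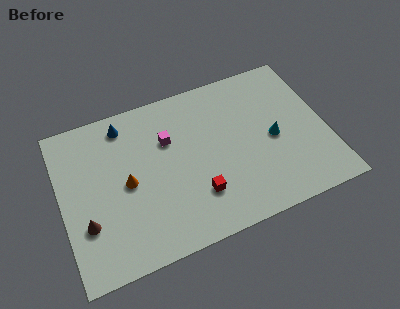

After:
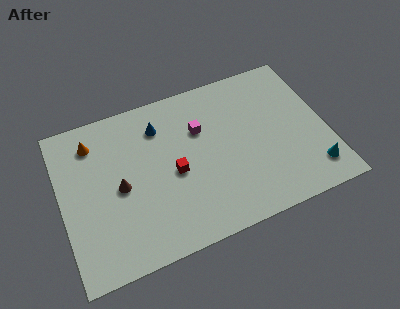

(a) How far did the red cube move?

2.1

The red cube moved from about (7.3, 2.6) to (6.2, 4.4), a distance of √(1.1² + 1.8²) ≈ 2.1.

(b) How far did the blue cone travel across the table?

2.1

From (3.8, 8.3) to (5.7, 7.5), the blue cone covered √(1.9² + 0.8²) ≈ 2.1 units.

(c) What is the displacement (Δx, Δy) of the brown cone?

(2.0, 1.5)

From the two frames, the brown cone sits at roughly (1.2, 3.1) before and (3.2, 4.6) after.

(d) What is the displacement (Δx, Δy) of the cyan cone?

(1.9, -2.7)

From the two frames, the cyan cone sits at roughly (11.8, 4.5) before and (13.7, 1.8) after.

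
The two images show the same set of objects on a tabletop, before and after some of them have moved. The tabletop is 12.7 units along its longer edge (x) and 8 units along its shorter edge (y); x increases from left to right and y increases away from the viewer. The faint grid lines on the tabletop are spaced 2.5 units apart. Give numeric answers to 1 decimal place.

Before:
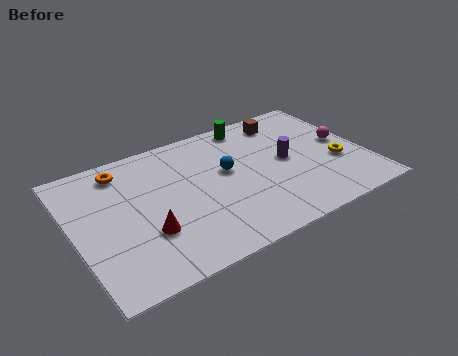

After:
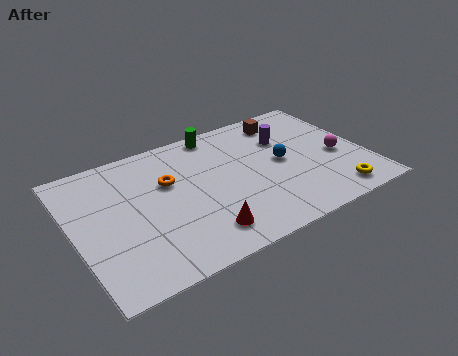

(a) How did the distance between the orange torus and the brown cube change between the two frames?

-1.6

Before: roughly 7.3 units apart; after: 5.7. That's 1.6 units closer together.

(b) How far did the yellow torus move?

2.0

The yellow torus moved from about (11.4, 3.0) to (10.9, 1.1), a distance of √(0.5² + 1.9²) ≈ 2.0.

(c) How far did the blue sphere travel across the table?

2.5

From (6.7, 4.6) to (9.1, 4.1), the blue sphere covered √(2.4² + 0.5²) ≈ 2.5 units.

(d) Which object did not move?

the brown cube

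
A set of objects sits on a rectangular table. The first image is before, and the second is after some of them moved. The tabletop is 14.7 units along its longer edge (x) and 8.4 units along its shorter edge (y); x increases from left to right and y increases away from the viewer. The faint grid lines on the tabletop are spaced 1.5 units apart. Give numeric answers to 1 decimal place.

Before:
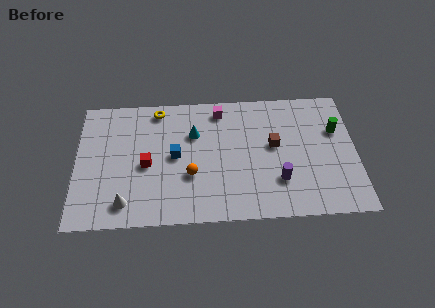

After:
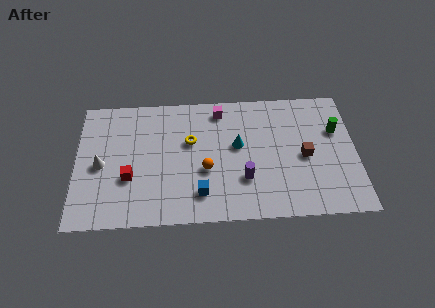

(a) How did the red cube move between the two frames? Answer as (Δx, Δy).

(-0.9, -0.8)

From the two frames, the red cube sits at roughly (3.7, 3.8) before and (2.8, 3.0) after.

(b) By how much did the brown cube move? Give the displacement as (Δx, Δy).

(1.6, -0.8)

The brown cube started near (10.4, 4.7) and ended near (12.0, 3.9).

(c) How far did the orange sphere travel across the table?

0.9

The orange sphere moved from about (6.0, 3.0) to (6.8, 3.3), a distance of √(0.8² + 0.3²) ≈ 0.9.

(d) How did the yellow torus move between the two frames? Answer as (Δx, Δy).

(1.7, -2.2)

From the two frames, the yellow torus sits at roughly (4.3, 7.4) before and (6.0, 5.2) after.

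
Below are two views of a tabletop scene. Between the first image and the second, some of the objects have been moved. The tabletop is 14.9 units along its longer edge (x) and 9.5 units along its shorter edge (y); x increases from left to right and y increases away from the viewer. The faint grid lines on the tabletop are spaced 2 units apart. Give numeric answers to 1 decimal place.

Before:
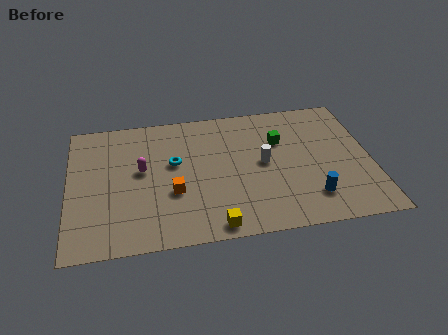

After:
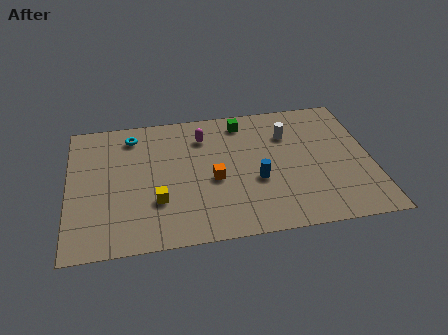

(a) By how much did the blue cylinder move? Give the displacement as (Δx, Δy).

(-2.6, 1.6)

The blue cylinder started near (11.8, 2.1) and ended near (9.2, 3.7).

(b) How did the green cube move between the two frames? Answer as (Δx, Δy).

(-1.8, 1.7)

The green cube was at about (10.5, 6.4) and moved to about (8.7, 8.1).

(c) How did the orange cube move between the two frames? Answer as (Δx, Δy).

(2.0, 0.6)

From the two frames, the orange cube sits at roughly (5.1, 3.5) before and (7.1, 4.1) after.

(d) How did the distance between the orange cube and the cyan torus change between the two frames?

+3.3

They were about 2.1 units apart before and 5.4 after — 3.3 units further apart.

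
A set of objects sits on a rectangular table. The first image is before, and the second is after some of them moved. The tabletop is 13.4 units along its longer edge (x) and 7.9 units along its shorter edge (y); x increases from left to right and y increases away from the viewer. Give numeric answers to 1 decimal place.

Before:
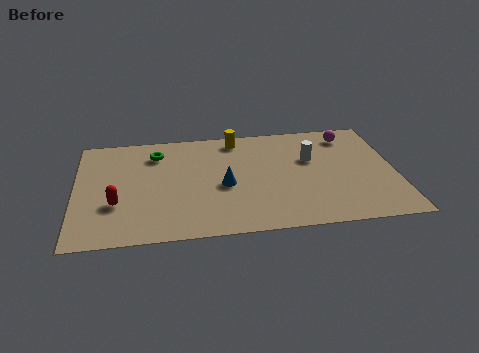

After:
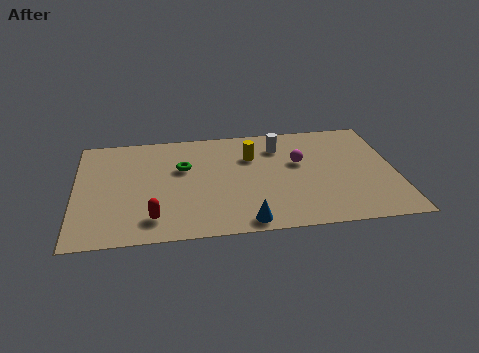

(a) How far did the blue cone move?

2.8

From (6.2, 3.5) to (7.0, 0.8), the blue cone covered √(0.8² + 2.7²) ≈ 2.8 units.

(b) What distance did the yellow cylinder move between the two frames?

1.5

The yellow cylinder was near (6.8, 6.9) before and (7.4, 5.5) after, so it travelled √(0.6² + 1.4²) ≈ 1.5 units.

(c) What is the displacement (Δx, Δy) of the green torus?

(1.1, -1.2)

The green torus was at about (3.4, 6.2) and moved to about (4.5, 5.0).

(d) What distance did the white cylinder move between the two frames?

1.7

The white cylinder was near (9.9, 5.0) before and (8.6, 6.1) after, so it travelled √(1.3² + 1.1²) ≈ 1.7 units.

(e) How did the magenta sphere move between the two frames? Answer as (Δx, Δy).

(-2.2, -1.8)

The magenta sphere was at about (11.6, 6.6) and moved to about (9.4, 4.8).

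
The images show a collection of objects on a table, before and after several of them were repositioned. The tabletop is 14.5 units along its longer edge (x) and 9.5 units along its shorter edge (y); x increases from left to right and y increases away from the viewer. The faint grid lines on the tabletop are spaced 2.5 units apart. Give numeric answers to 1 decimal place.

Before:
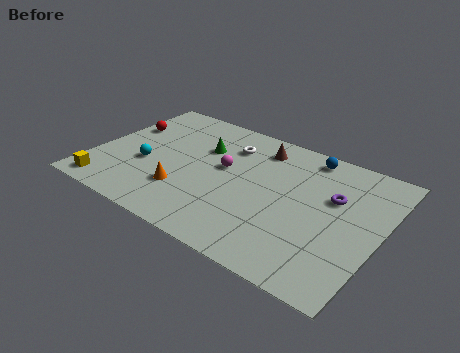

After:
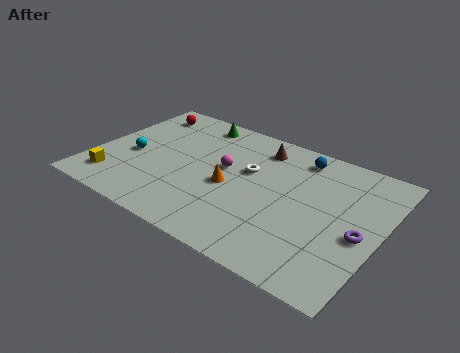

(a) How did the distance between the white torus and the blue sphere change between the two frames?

-0.9

The distance was about 4.1 in the first image and 3.2 in the second, so they moved 0.9 units closer together.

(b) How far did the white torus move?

1.9

The white torus moved from about (6.4, 7.2) to (7.7, 5.8), a distance of √(1.3² + 1.4²) ≈ 1.9.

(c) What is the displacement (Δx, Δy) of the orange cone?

(2.1, 1.5)

From the two frames, the orange cone sits at roughly (4.9, 2.7) before and (7.0, 4.2) after.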